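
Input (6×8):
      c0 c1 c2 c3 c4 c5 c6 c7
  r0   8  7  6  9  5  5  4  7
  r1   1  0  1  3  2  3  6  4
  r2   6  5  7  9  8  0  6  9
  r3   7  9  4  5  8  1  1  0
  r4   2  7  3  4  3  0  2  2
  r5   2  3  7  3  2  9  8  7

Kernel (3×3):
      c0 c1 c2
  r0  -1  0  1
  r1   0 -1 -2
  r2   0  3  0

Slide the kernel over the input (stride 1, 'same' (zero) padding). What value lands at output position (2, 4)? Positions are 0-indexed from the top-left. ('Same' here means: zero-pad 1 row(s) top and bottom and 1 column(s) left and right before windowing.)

16

The receptive field on the zero-padded input at this output position is [3 2 3 / 9 8 0 / 5 8 1]. Elementwise product with the kernel and sum: 3·-1 + 3·1 + 8·-1 + 0·-2 + 8·3.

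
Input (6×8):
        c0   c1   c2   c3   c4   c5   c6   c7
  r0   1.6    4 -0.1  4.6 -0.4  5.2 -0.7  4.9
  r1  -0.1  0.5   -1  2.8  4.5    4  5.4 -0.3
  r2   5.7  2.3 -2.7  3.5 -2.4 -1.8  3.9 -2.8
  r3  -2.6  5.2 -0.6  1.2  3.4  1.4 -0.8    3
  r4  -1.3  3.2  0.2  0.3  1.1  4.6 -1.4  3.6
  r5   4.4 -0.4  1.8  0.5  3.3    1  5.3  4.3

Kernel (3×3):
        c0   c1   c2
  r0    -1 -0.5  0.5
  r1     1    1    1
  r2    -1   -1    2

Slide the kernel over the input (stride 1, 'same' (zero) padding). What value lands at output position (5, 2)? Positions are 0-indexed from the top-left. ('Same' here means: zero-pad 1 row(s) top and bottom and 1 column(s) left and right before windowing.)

-1.25

The receptive field on the zero-padded input at this output position is [3.2 0.2 0.3 / -0.4 1.8 0.5 / 0 0 0]. Elementwise product with the kernel and sum: 3.2·-1 + 0.2·-0.5 + 0.3·0.5 + -0.4·1 + 1.8·1 + 0.5·1 + 0·-1 + 0·-1 + 0·2.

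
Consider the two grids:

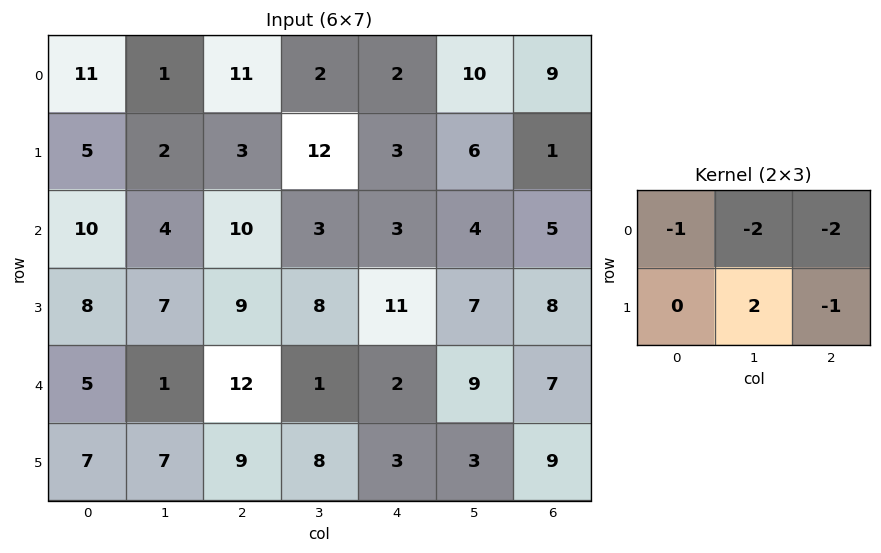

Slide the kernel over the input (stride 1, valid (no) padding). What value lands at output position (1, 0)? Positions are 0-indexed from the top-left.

-17

The receptive field on the input at this output position is [5 2 3 / 10 4 10]. Elementwise product with the kernel and sum: 5·-1 + 2·-2 + 3·-2 + 4·2 + 10·-1.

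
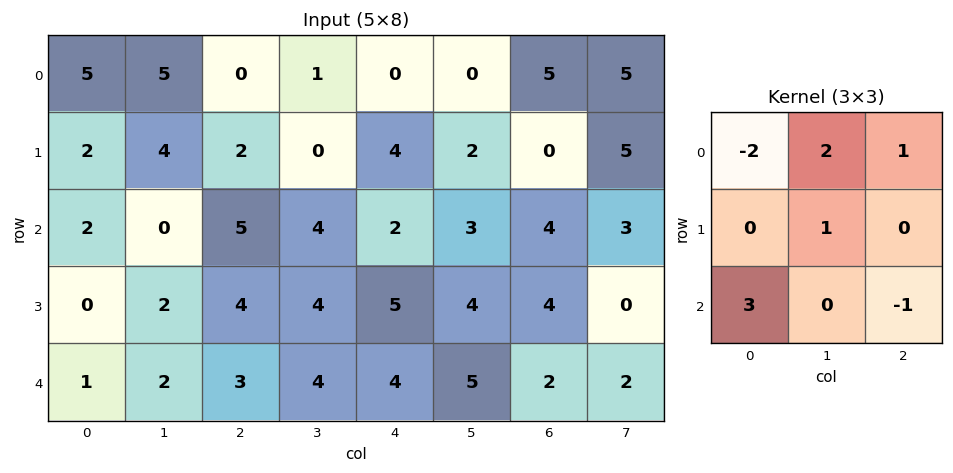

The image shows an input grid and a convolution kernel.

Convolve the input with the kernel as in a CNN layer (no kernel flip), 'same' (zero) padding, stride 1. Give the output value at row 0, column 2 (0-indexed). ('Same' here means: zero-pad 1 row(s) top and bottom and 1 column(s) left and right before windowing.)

The receptive field on the zero-padded input at this output position is [0 0 0 / 5 0 1 / 4 2 0]. Elementwise product with the kernel and sum: 0·-2 + 0·2 + 0·1 + 0·1 + 4·3 + 0·-1.

12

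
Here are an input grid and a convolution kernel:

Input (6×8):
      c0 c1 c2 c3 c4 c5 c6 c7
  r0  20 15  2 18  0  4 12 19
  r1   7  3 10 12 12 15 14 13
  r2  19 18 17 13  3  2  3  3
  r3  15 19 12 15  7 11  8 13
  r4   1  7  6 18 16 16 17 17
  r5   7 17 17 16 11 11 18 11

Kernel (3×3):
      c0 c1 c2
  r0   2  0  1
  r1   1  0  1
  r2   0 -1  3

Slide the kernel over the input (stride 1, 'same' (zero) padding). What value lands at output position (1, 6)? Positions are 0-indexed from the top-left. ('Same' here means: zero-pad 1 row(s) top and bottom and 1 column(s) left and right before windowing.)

The receptive field on the zero-padded input at this output position is [4 12 19 / 15 14 13 / 2 3 3]. Elementwise product with the kernel and sum: 4·2 + 19·1 + 15·1 + 13·1 + 3·-1 + 3·3.

61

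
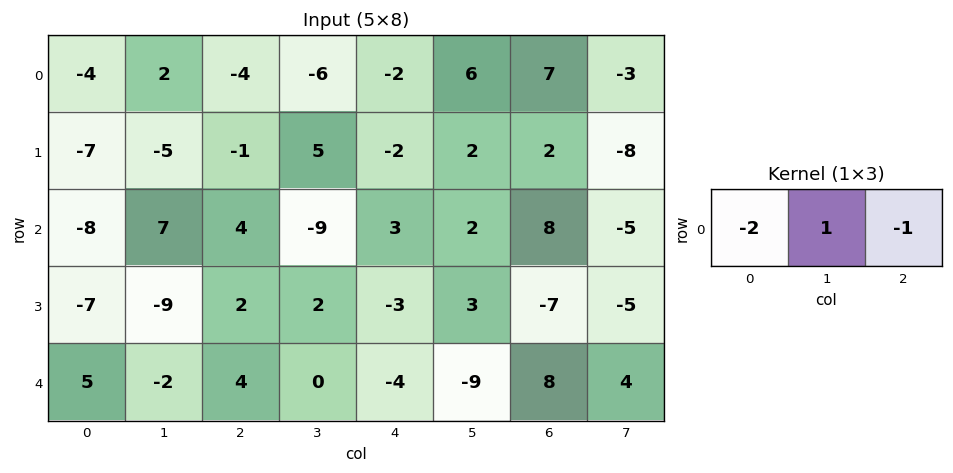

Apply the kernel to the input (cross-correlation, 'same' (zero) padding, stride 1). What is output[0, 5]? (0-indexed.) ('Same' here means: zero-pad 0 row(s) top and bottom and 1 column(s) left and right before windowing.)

The receptive field on the zero-padded input at this output position is [-2 6 7]. Elementwise product with the kernel and sum: -2·-2 + 6·1 + 7·-1.

3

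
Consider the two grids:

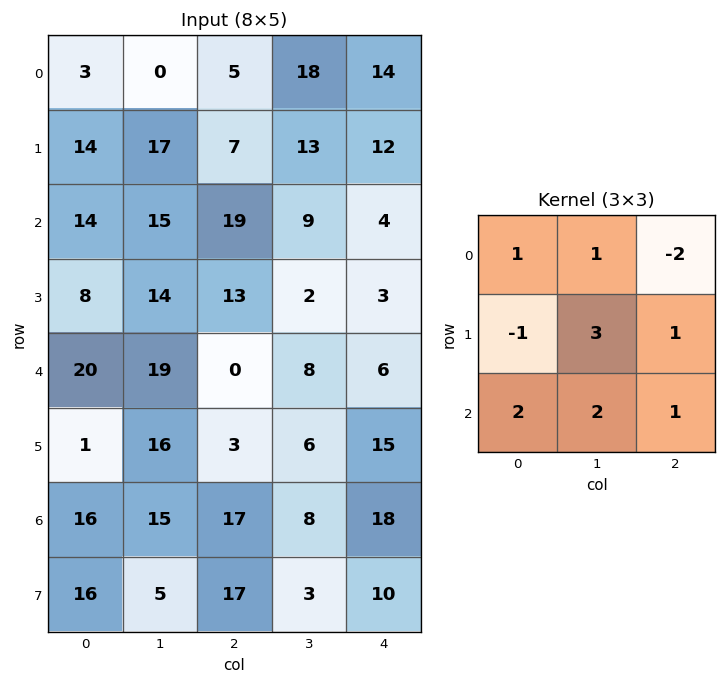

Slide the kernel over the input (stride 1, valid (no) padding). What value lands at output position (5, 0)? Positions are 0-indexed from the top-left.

The receptive field on the input at this output position is [1 16 3 / 16 15 17 / 16 5 17]. Elementwise product with the kernel and sum: 1·1 + 16·1 + 3·-2 + 16·-1 + 15·3 + 17·1 + 16·2 + 5·2 + 17·1.

116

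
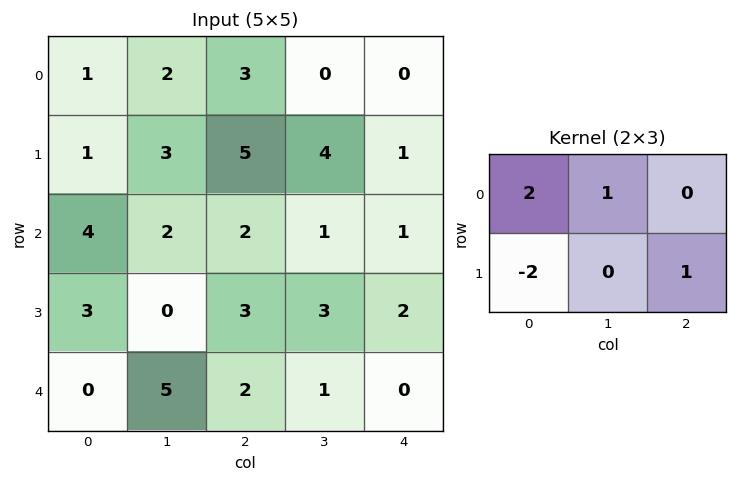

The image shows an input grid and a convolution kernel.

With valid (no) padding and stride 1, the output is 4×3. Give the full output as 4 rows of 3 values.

Output[0,0]: The receptive field on the input at this output position is [1 2 3 / 1 3 5]. Elementwise product with the kernel and sum: 1·2 + 2·1 + 1·-2 + 5·1.
Output[0,1]: The receptive field on the input at this output position is [2 3 0 / 3 5 4]. Elementwise product with the kernel and sum: 2·2 + 3·1 + 3·-2 + 4·1.

7 5 -3
-1 8 11
7 9 1
8 -6 5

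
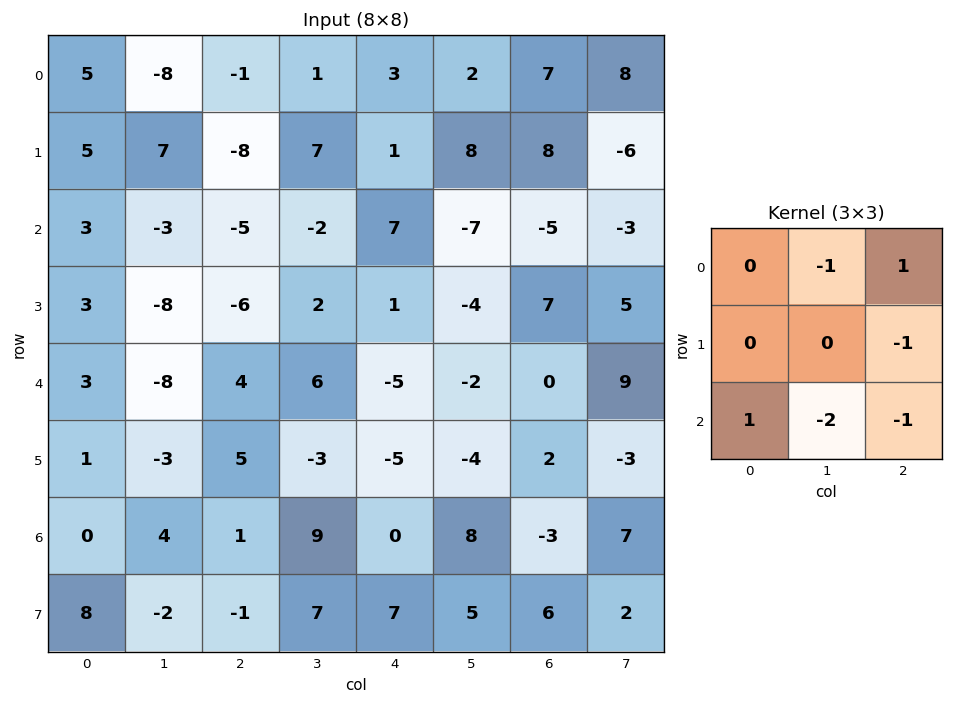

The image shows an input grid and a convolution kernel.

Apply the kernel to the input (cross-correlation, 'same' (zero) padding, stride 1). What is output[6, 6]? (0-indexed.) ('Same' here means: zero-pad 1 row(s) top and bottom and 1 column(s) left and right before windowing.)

-21

The receptive field on the zero-padded input at this output position is [-4 2 -3 / 8 -3 7 / 5 6 2]. Elementwise product with the kernel and sum: 2·-1 + -3·1 + 7·-1 + 5·1 + 6·-2 + 2·-1.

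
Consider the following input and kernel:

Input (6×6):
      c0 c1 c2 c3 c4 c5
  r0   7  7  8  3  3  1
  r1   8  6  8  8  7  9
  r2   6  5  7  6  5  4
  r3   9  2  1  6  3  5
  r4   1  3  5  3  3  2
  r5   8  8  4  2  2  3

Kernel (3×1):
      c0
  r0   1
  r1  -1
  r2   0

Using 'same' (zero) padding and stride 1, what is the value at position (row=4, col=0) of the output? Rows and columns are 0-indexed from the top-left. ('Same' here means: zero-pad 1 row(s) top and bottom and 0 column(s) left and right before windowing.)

The receptive field on the zero-padded input at this output position is [9 / 1 / 8]. Elementwise product with the kernel and sum: 9·1 + 1·-1.

8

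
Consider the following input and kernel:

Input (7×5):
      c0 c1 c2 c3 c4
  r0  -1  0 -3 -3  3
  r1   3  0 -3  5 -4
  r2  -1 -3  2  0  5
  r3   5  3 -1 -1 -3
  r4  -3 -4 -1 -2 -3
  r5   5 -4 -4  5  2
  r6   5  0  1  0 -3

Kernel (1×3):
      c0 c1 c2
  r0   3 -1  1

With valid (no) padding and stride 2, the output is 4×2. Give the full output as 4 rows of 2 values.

Output[0,0]: The receptive field on the input at this output position is [-1 0 -3]. Elementwise product with the kernel and sum: -1·3 + 0·-1 + -3·1.

-6 -3
2 11
-6 -4
16 0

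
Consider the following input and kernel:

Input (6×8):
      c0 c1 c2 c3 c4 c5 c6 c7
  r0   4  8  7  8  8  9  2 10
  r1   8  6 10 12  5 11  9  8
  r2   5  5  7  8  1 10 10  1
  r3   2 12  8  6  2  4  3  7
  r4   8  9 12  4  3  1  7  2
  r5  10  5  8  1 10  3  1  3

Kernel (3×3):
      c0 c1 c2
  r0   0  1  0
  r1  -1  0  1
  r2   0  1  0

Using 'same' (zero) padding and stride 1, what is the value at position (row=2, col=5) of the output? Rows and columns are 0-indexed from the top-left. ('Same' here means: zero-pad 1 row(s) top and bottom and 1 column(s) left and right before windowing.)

24

The receptive field on the zero-padded input at this output position is [5 11 9 / 1 10 10 / 2 4 3]. Elementwise product with the kernel and sum: 11·1 + 1·-1 + 10·1 + 4·1.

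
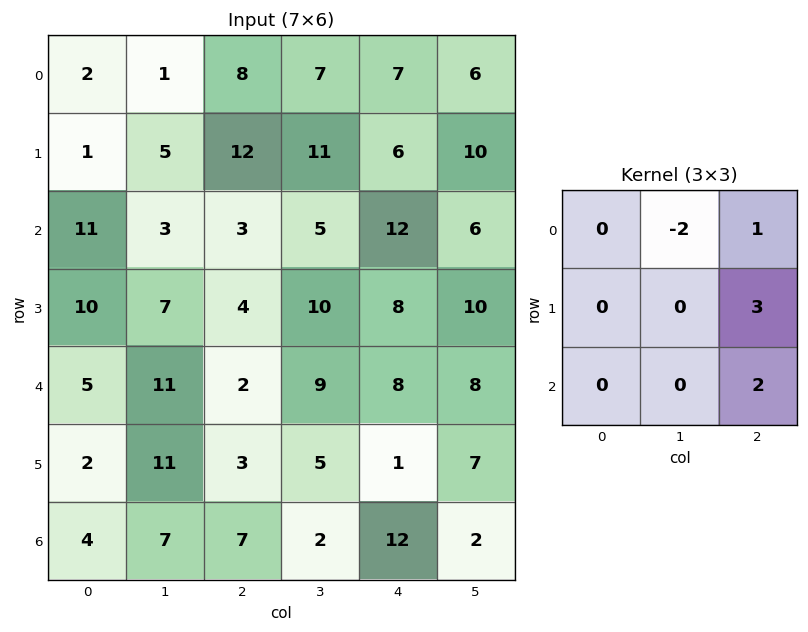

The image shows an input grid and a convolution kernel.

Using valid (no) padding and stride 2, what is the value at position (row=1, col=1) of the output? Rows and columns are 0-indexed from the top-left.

The receptive field on the input at this output position is [3 5 12 / 4 10 8 / 2 9 8]. Elementwise product with the kernel and sum: 5·-2 + 12·1 + 8·3 + 8·2.

42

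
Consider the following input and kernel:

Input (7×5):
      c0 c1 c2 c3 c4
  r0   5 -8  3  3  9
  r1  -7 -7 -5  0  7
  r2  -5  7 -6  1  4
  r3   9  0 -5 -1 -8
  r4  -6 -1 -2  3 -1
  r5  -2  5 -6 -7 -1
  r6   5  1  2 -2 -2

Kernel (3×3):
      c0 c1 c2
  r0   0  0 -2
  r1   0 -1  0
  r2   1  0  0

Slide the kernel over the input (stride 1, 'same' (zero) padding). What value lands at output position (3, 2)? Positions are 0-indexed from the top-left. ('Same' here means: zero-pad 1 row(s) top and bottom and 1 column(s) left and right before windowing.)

2

The receptive field on the zero-padded input at this output position is [7 -6 1 / 0 -5 -1 / -1 -2 3]. Elementwise product with the kernel and sum: 1·-2 + -5·-1 + -1·1.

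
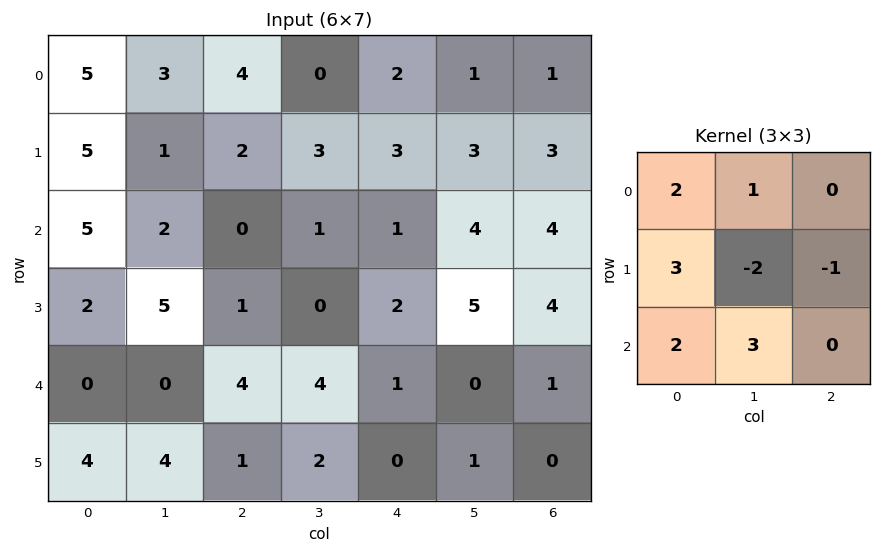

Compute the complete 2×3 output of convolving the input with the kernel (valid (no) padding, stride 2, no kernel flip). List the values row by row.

Output[0,0]: The receptive field on the input at this output position is [5 3 4 / 5 1 2 / 5 2 0]. Elementwise product with the kernel and sum: 5·2 + 3·1 + 5·3 + 1·-2 + 2·-1 + 5·2 + 2·3.

40 8 19
7 22 0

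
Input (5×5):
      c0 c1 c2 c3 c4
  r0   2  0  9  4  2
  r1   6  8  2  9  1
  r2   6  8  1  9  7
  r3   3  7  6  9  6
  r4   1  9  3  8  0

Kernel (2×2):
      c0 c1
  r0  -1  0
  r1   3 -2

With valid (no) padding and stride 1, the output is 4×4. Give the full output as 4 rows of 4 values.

Output[0,0]: The receptive field on the input at this output position is [2 0 / 6 8]. Elementwise product with the kernel and sum: 2·-1 + 6·3 + 8·-2.

0 20 -21 21
-4 14 -17 4
-11 1 -1 6
-18 14 -13 15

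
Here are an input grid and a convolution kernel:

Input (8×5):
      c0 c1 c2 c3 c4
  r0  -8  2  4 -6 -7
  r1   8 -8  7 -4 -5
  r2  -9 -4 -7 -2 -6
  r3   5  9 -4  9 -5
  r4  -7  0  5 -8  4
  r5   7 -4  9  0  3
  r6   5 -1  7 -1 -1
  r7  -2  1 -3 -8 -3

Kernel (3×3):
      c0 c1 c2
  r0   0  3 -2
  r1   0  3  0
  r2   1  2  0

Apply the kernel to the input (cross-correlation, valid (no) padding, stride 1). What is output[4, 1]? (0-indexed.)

71

The receptive field on the input at this output position is [0 5 -8 / -4 9 0 / -1 7 -1]. Elementwise product with the kernel and sum: 5·3 + -8·-2 + 9·3 + -1·1 + 7·2.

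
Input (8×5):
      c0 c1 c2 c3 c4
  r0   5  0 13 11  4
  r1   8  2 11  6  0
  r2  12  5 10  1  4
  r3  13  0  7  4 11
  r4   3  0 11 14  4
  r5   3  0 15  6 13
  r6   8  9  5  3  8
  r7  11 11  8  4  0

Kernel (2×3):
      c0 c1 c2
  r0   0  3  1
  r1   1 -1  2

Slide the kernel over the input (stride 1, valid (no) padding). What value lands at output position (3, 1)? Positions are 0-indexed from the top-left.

The receptive field on the input at this output position is [0 7 4 / 0 11 14]. Elementwise product with the kernel and sum: 7·3 + 4·1 + 0·1 + 11·-1 + 14·2.

42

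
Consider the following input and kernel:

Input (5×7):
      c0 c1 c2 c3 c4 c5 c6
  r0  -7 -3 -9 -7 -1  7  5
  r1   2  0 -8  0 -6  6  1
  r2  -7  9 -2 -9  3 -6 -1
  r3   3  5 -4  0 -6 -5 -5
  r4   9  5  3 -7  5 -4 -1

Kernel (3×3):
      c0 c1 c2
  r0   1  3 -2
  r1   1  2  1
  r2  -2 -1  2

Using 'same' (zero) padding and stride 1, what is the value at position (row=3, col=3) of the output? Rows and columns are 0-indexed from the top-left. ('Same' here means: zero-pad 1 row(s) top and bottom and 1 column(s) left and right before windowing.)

-34

The receptive field on the zero-padded input at this output position is [-2 -9 3 / -4 0 -6 / 3 -7 5]. Elementwise product with the kernel and sum: -2·1 + -9·3 + 3·-2 + -4·1 + 0·2 + -6·1 + 3·-2 + -7·-1 + 5·2.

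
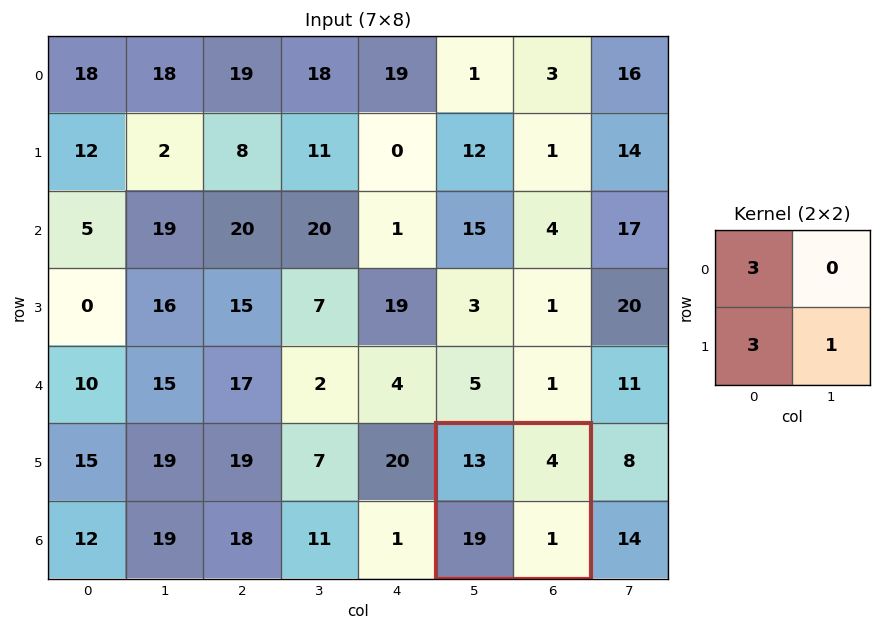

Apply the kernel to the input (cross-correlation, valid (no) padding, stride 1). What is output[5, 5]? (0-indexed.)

97

The receptive field on the input at this output position is [13 4 / 19 1]. Elementwise product with the kernel and sum: 13·3 + 19·3 + 1·1.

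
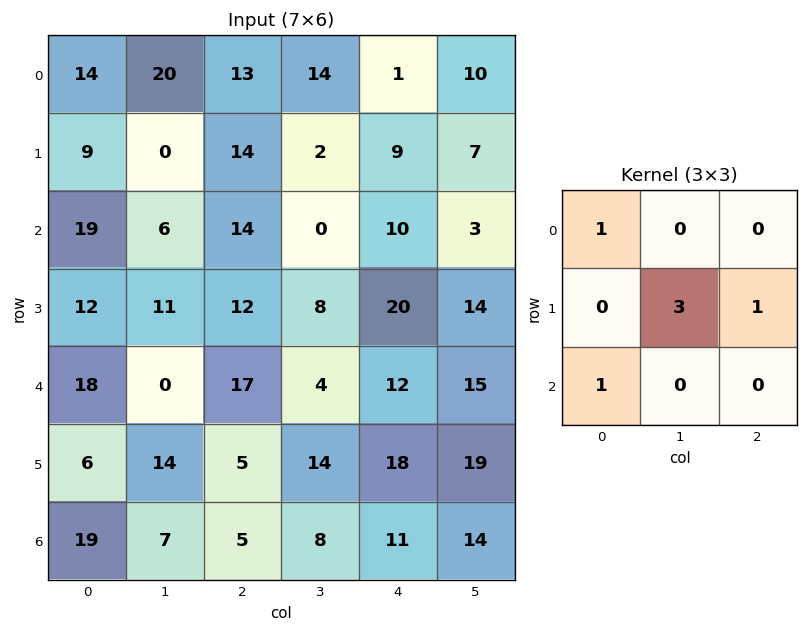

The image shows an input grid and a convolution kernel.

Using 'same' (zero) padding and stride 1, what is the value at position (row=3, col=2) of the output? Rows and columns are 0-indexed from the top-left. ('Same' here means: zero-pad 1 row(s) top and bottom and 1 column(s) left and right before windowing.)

The receptive field on the zero-padded input at this output position is [6 14 0 / 11 12 8 / 0 17 4]. Elementwise product with the kernel and sum: 6·1 + 12·3 + 8·1 + 0·1.

50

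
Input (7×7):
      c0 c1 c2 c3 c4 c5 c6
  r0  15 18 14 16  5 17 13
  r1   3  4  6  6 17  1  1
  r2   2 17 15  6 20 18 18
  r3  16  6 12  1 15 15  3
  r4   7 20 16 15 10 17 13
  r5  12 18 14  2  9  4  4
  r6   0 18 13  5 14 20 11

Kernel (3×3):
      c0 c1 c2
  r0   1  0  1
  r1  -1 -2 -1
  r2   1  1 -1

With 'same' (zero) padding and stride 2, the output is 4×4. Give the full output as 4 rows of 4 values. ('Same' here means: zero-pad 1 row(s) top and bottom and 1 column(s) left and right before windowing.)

Output[0,0]: The receptive field on the zero-padded input at this output position is [0 0 0 / 0 15 18 / 0 3 4]. Elementwise product with the kernel and sum: 0·1 + 0·1 + 0·-1 + 15·-2 + 18·-1 + 0·1 + 3·1 + 4·-1.
Output[0,1]: The receptive field on the zero-padded input at this output position is [0 0 0 / 18 14 16 / 4 6 6]. Elementwise product with the kernel and sum: 0·1 + 0·1 + 18·-1 + 14·-2 + 16·-1 + 4·1 + 6·1 + 6·-1.

-49 -58 -21 -41
-7 -26 -56 -35
-34 -30 -29 -20
0 -29 -47 -38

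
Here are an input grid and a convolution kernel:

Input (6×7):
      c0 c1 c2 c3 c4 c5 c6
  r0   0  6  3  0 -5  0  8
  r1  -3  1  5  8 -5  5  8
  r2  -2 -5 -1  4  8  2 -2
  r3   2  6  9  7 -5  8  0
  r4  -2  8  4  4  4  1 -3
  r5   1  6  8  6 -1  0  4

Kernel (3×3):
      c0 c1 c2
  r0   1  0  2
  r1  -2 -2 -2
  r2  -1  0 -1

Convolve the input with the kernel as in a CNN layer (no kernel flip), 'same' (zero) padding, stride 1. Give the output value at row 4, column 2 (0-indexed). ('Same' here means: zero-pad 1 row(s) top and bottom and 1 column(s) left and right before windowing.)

-24

The receptive field on the zero-padded input at this output position is [6 9 7 / 8 4 4 / 6 8 6]. Elementwise product with the kernel and sum: 6·1 + 7·2 + 8·-2 + 4·-2 + 4·-2 + 6·-1 + 6·-1.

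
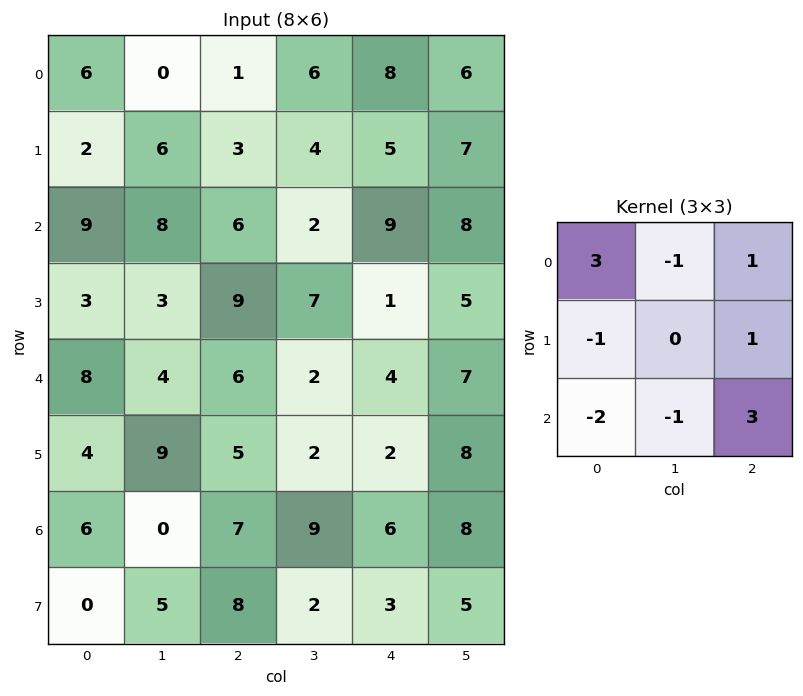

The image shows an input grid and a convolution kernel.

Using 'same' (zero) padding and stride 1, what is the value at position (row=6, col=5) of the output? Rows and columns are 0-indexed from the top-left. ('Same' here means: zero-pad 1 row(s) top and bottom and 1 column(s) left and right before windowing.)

The receptive field on the zero-padded input at this output position is [2 8 0 / 6 8 0 / 3 5 0]. Elementwise product with the kernel and sum: 2·3 + 8·-1 + 0·1 + 6·-1 + 0·1 + 3·-2 + 5·-1 + 0·3.

-19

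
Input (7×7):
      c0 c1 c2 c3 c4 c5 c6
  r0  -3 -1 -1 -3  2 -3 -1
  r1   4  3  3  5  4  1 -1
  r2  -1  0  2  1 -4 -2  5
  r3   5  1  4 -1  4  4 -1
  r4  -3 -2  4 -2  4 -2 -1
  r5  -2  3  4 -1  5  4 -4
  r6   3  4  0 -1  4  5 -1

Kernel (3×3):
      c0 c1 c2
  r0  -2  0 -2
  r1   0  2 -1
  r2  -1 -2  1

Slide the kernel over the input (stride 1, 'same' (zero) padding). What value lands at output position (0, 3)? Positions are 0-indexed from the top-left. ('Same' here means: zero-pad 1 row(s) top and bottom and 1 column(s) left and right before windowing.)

The receptive field on the zero-padded input at this output position is [0 0 0 / -1 -3 2 / 3 5 4]. Elementwise product with the kernel and sum: 0·-2 + 0·-2 + -3·2 + 2·-1 + 3·-1 + 5·-2 + 4·1.

-17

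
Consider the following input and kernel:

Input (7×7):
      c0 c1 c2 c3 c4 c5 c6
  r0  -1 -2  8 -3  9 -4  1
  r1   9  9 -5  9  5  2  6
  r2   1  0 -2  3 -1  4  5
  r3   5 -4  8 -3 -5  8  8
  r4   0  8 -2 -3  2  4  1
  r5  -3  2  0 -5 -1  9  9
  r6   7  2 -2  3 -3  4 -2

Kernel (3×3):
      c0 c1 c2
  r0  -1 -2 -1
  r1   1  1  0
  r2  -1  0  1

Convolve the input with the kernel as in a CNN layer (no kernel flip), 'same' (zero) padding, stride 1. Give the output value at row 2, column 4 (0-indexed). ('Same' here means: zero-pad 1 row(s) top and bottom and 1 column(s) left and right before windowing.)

The receptive field on the zero-padded input at this output position is [9 5 2 / 3 -1 4 / -3 -5 8]. Elementwise product with the kernel and sum: 9·-1 + 5·-2 + 2·-1 + 3·1 + -1·1 + -3·-1 + 8·1.

-8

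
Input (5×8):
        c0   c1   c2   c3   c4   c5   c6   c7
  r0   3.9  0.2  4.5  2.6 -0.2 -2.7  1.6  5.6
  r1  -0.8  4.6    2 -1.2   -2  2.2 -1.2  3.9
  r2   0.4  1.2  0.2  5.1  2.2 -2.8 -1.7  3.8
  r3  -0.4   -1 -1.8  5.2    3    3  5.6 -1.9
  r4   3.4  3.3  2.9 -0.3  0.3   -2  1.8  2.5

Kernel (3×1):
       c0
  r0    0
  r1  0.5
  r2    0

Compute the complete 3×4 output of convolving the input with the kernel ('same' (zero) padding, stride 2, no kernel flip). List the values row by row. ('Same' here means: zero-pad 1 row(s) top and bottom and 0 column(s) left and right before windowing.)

Output[0,0]: The receptive field on the zero-padded input at this output position is [0 / 3.9 / -0.8]. Elementwise product with the kernel and sum: 3.9·0.5.
Output[0,1]: The receptive field on the zero-padded input at this output position is [0 / 4.5 / 2]. Elementwise product with the kernel and sum: 4.5·0.5.

1.95 2.25 -0.1 0.8
0.2 0.1 1.1 -0.85
1.7 1.45 0.15 0.9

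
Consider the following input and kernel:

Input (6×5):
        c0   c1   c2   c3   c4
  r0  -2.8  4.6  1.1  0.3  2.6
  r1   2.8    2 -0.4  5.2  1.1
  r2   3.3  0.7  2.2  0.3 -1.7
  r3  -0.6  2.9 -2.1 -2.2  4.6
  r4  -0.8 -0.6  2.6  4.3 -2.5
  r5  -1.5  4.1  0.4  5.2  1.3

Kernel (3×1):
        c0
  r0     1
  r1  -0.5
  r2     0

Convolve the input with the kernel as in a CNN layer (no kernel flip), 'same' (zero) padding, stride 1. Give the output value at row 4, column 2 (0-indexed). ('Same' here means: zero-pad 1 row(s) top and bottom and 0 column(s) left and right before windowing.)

The receptive field on the zero-padded input at this output position is [-2.1 / 2.6 / 0.4]. Elementwise product with the kernel and sum: -2.1·1 + 2.6·-0.5.

-3.4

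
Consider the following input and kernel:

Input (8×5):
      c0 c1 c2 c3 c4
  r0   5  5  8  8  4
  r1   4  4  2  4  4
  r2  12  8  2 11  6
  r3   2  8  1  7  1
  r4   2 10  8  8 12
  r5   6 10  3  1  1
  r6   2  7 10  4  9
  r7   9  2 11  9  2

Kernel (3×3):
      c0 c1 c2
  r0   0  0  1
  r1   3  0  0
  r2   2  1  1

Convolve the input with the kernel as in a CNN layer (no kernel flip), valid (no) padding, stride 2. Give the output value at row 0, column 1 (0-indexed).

31

The receptive field on the input at this output position is [8 8 4 / 2 4 4 / 2 11 6]. Elementwise product with the kernel and sum: 4·1 + 2·3 + 2·2 + 11·1 + 6·1.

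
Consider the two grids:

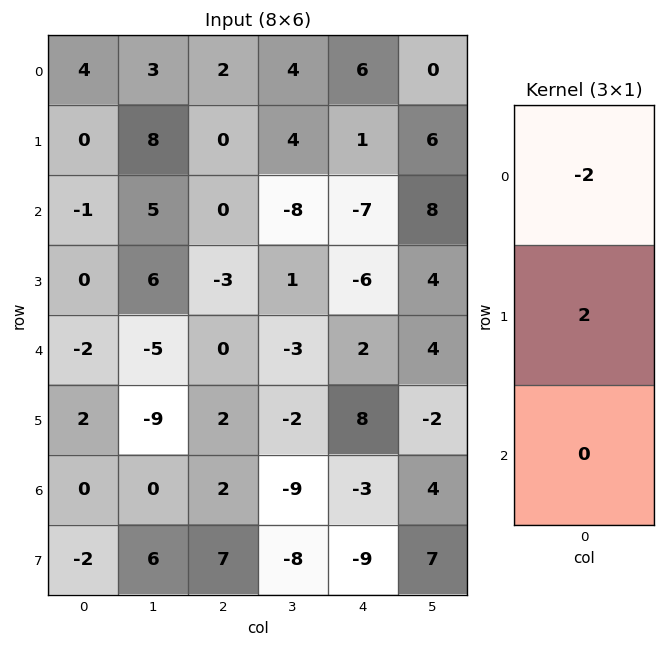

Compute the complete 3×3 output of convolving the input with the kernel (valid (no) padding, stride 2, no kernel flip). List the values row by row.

-8 -4 -10
2 -6 2
8 4 12

Output[0,0]: The receptive field on the input at this output position is [4 / 0 / -1]. Elementwise product with the kernel and sum: 4·-2 + 0·2.
Output[0,1]: The receptive field on the input at this output position is [2 / 0 / 0]. Elementwise product with the kernel and sum: 2·-2 + 0·2.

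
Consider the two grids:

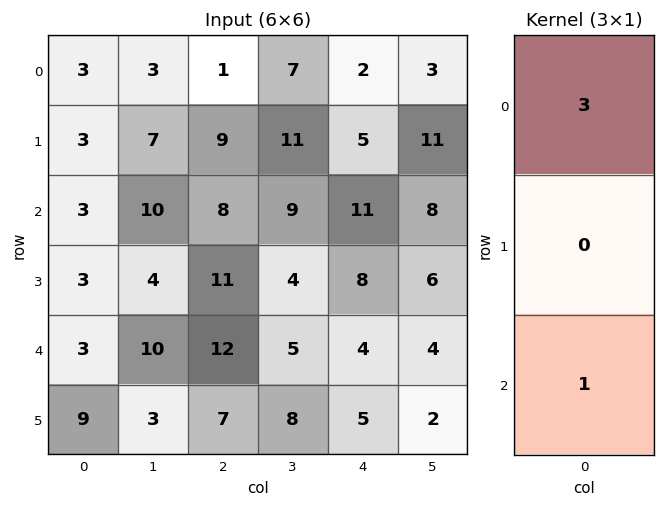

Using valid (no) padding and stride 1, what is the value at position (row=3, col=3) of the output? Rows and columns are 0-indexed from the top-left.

The receptive field on the input at this output position is [4 / 5 / 8]. Elementwise product with the kernel and sum: 4·3 + 8·1.

20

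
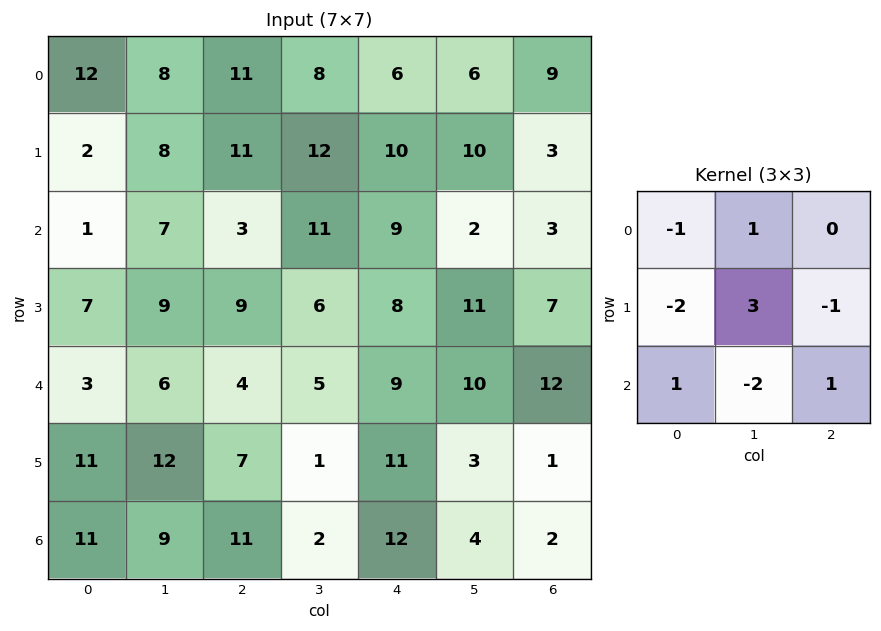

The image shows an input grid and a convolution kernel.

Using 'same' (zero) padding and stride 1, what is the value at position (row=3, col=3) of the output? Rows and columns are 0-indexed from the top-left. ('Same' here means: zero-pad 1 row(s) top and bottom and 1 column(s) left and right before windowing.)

3

The receptive field on the zero-padded input at this output position is [3 11 9 / 9 6 8 / 4 5 9]. Elementwise product with the kernel and sum: 3·-1 + 11·1 + 9·-2 + 6·3 + 8·-1 + 4·1 + 5·-2 + 9·1.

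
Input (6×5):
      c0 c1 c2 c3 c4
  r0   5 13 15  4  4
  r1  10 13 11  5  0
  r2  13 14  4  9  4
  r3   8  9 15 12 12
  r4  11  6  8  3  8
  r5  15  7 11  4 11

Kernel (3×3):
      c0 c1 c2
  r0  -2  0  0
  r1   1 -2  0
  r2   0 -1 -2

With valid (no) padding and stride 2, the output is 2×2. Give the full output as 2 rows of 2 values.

-48 -46
-58 -36

Output[0,0]: The receptive field on the input at this output position is [5 13 15 / 10 13 11 / 13 14 4]. Elementwise product with the kernel and sum: 5·-2 + 10·1 + 13·-2 + 14·-1 + 4·-2.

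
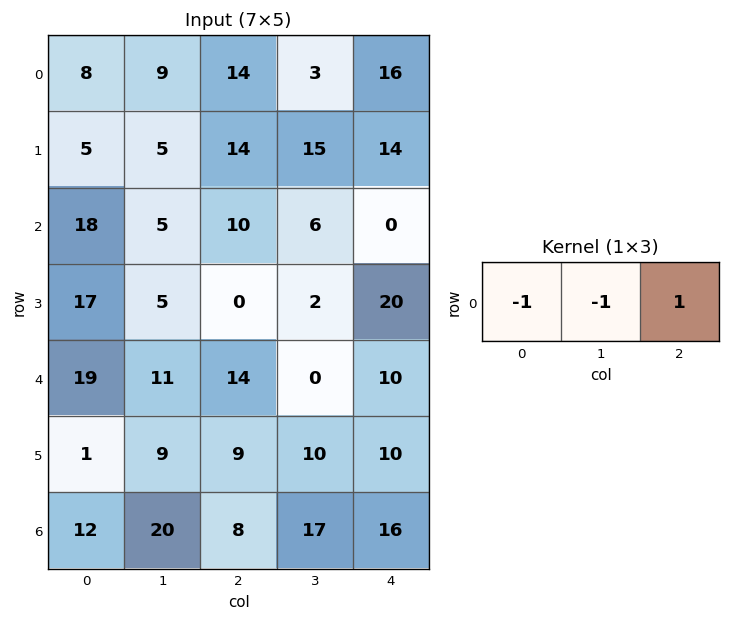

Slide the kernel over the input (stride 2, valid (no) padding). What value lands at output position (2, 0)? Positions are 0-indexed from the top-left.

The receptive field on the input at this output position is [19 11 14]. Elementwise product with the kernel and sum: 19·-1 + 11·-1 + 14·1.

-16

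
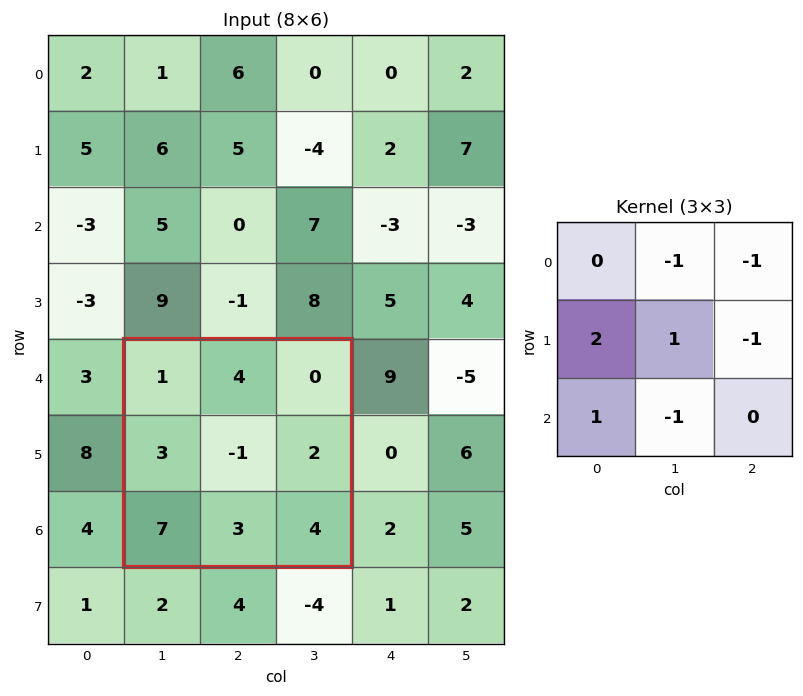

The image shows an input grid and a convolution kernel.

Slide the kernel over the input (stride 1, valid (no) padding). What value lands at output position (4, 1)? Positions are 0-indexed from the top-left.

The receptive field on the input at this output position is [1 4 0 / 3 -1 2 / 7 3 4]. Elementwise product with the kernel and sum: 4·-1 + 0·-1 + 3·2 + -1·1 + 2·-1 + 7·1 + 3·-1.

3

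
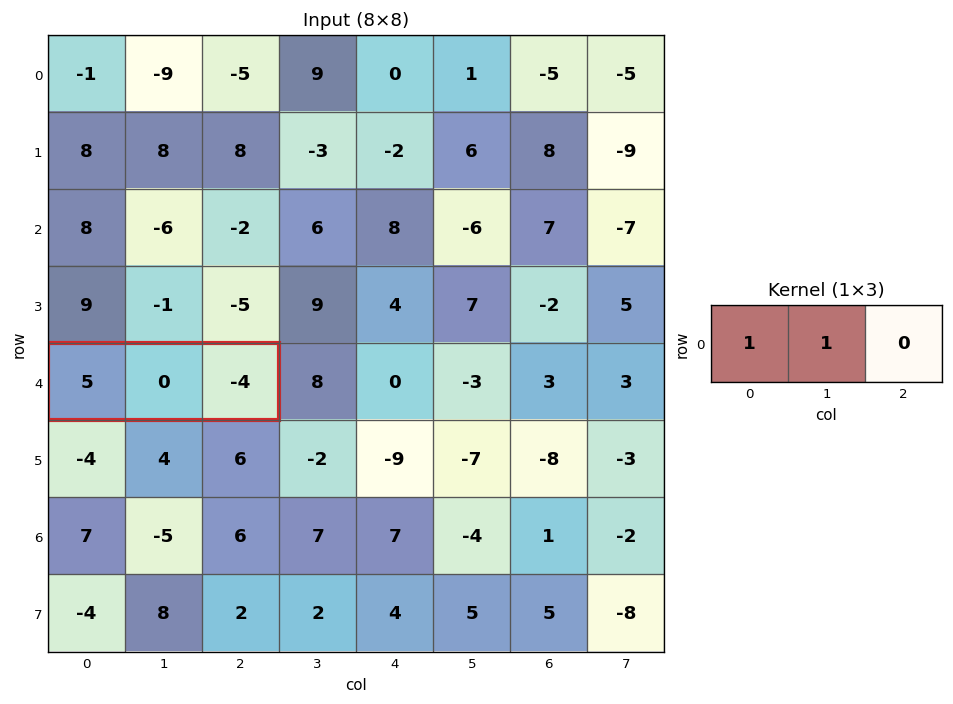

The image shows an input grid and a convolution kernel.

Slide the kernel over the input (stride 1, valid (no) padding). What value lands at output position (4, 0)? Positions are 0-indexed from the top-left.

The receptive field on the input at this output position is [5 0 -4]. Elementwise product with the kernel and sum: 5·1 + 0·1.

5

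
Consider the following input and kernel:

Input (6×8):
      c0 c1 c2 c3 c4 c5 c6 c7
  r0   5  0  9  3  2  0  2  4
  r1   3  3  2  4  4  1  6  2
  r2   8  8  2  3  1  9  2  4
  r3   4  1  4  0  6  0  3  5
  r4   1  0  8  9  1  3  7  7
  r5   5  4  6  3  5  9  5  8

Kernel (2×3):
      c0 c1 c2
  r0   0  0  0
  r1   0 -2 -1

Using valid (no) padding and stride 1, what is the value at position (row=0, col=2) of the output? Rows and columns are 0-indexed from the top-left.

-12

The receptive field on the input at this output position is [9 3 2 / 2 4 4]. Elementwise product with the kernel and sum: 4·-2 + 4·-1.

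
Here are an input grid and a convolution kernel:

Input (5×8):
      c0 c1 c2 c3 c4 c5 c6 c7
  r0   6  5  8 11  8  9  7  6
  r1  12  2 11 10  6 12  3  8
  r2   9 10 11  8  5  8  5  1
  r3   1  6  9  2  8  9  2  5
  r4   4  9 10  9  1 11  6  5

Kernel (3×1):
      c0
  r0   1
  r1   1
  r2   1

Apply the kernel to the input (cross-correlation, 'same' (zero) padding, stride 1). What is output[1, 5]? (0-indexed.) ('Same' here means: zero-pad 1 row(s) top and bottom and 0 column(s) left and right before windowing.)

The receptive field on the zero-padded input at this output position is [9 / 12 / 8]. Elementwise product with the kernel and sum: 9·1 + 12·1 + 8·1.

29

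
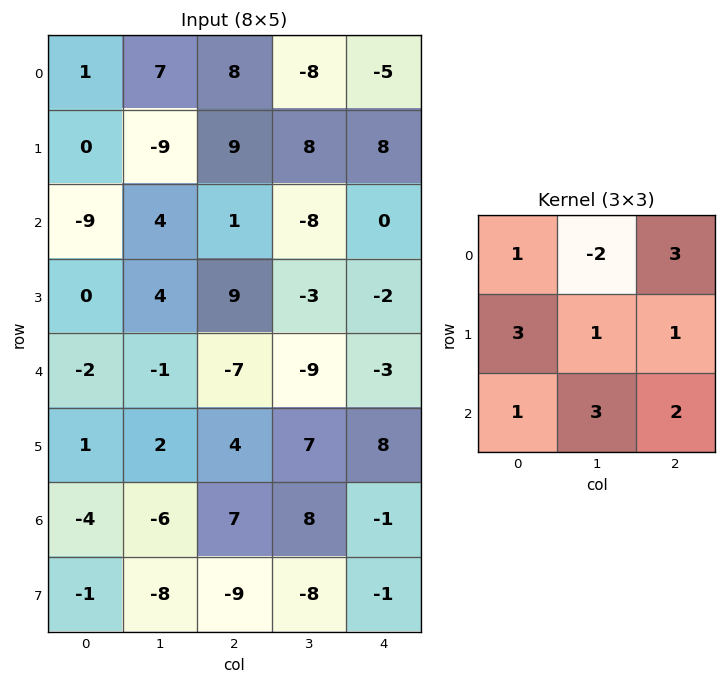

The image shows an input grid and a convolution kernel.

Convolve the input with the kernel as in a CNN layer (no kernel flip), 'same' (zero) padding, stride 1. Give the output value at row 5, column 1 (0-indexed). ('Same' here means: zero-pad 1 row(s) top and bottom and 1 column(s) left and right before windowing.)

The receptive field on the zero-padded input at this output position is [-2 -1 -7 / 1 2 4 / -4 -6 7]. Elementwise product with the kernel and sum: -2·1 + -1·-2 + -7·3 + 1·3 + 2·1 + 4·1 + -4·1 + -6·3 + 7·2.

-20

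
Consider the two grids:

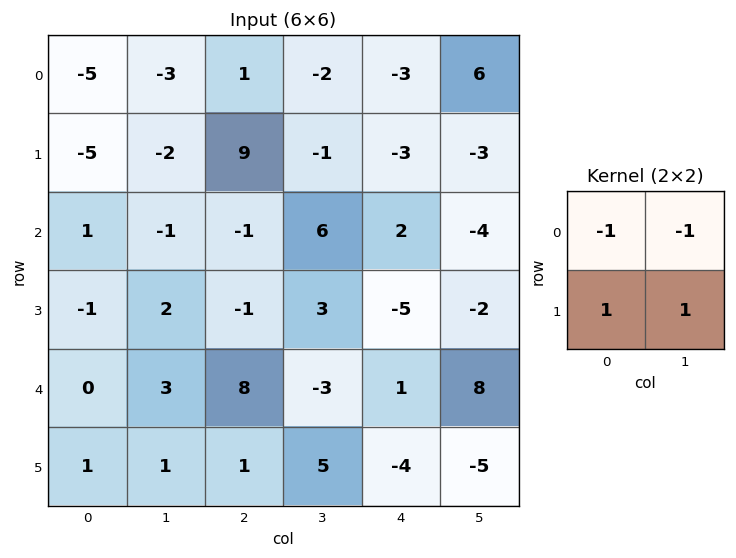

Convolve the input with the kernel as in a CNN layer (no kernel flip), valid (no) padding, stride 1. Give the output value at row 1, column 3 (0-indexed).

The receptive field on the input at this output position is [-1 -3 / 6 2]. Elementwise product with the kernel and sum: -1·-1 + -3·-1 + 6·1 + 2·1.

12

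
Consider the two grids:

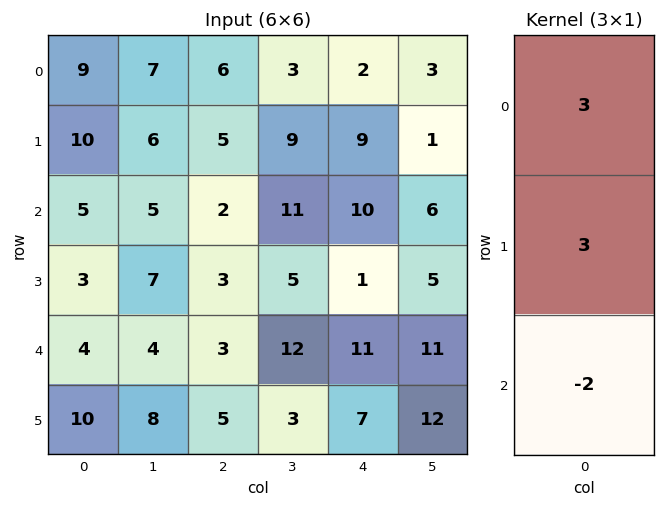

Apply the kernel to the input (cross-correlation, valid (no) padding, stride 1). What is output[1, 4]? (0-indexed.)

55

The receptive field on the input at this output position is [9 / 10 / 1]. Elementwise product with the kernel and sum: 9·3 + 10·3 + 1·-2.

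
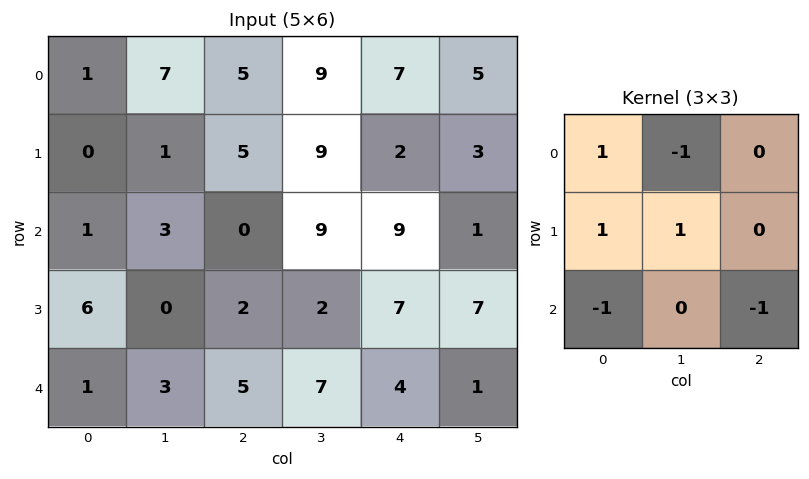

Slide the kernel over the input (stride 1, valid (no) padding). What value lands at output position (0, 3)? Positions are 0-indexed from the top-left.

The receptive field on the input at this output position is [9 7 5 / 9 2 3 / 9 9 1]. Elementwise product with the kernel and sum: 9·1 + 7·-1 + 9·1 + 2·1 + 9·-1 + 1·-1.

3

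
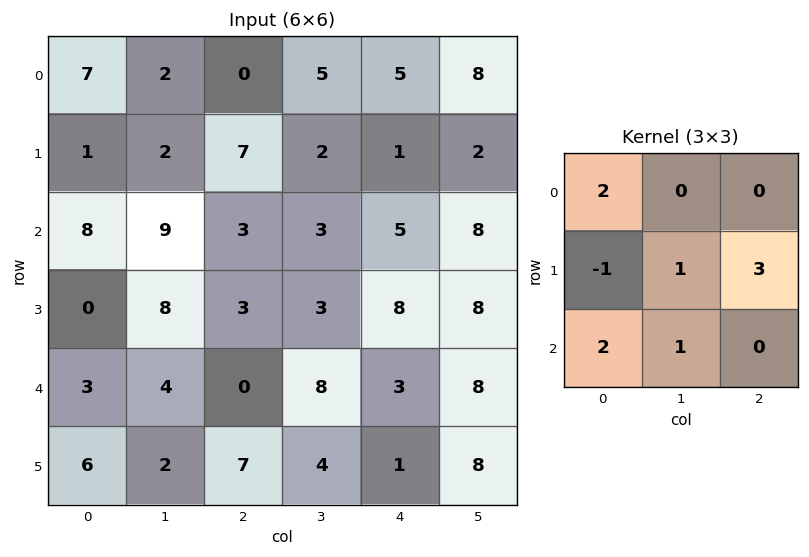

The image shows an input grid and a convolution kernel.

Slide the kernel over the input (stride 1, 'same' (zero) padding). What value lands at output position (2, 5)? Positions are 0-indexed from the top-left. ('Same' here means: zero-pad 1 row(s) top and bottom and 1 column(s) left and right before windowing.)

The receptive field on the zero-padded input at this output position is [1 2 0 / 5 8 0 / 8 8 0]. Elementwise product with the kernel and sum: 1·2 + 5·-1 + 8·1 + 0·3 + 8·2 + 8·1.

29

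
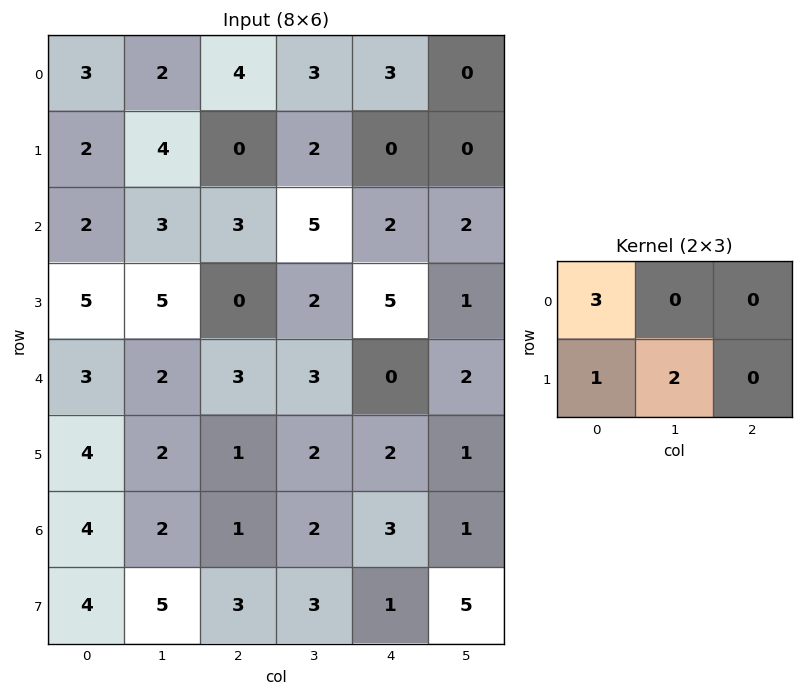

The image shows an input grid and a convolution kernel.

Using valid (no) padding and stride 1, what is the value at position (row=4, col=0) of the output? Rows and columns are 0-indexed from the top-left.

The receptive field on the input at this output position is [3 2 3 / 4 2 1]. Elementwise product with the kernel and sum: 3·3 + 4·1 + 2·2.

17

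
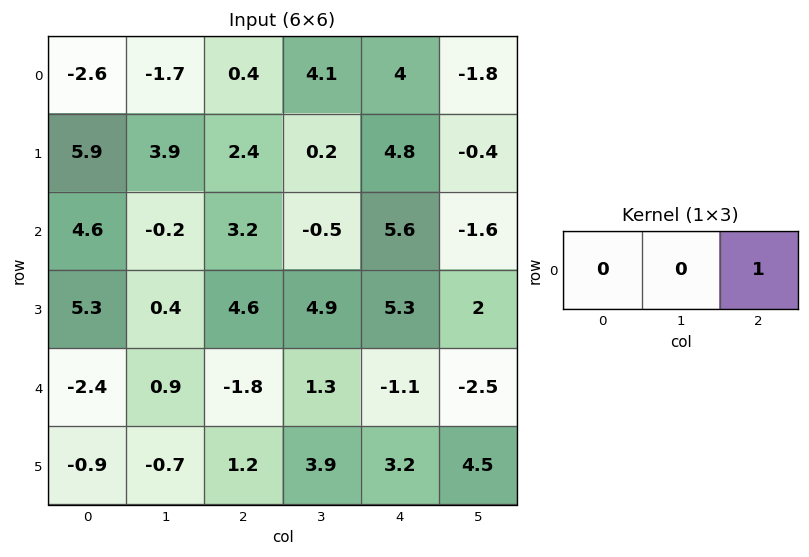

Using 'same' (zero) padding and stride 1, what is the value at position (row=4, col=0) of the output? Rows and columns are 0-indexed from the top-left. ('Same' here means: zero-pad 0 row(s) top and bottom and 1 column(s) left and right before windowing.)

The receptive field on the zero-padded input at this output position is [0 -2.4 0.9]. Elementwise product with the kernel and sum: 0.9·1.

0.9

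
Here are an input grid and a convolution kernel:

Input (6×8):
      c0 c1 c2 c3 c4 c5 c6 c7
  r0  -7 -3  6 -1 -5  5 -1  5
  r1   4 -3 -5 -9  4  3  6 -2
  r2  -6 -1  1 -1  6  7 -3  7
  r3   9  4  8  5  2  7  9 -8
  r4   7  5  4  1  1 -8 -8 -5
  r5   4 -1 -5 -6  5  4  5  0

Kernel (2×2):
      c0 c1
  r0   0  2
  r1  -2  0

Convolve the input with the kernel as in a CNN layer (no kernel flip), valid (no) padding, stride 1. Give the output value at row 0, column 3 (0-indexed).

8

The receptive field on the input at this output position is [-1 -5 / -9 4]. Elementwise product with the kernel and sum: -5·2 + -9·-2.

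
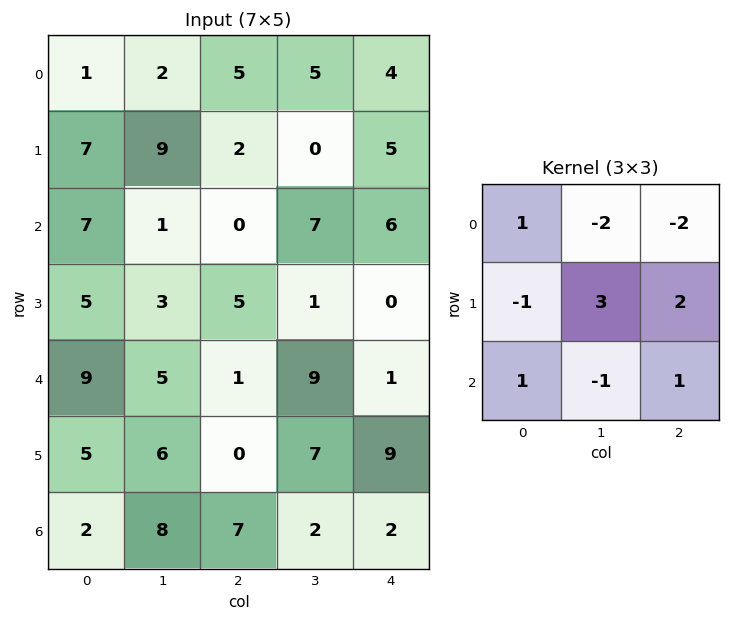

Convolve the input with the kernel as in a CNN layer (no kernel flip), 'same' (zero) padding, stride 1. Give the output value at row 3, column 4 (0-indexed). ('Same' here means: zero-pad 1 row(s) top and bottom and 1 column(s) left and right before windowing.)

2

The receptive field on the zero-padded input at this output position is [7 6 0 / 1 0 0 / 9 1 0]. Elementwise product with the kernel and sum: 7·1 + 6·-2 + 0·-2 + 1·-1 + 0·3 + 0·2 + 9·1 + 1·-1 + 0·1.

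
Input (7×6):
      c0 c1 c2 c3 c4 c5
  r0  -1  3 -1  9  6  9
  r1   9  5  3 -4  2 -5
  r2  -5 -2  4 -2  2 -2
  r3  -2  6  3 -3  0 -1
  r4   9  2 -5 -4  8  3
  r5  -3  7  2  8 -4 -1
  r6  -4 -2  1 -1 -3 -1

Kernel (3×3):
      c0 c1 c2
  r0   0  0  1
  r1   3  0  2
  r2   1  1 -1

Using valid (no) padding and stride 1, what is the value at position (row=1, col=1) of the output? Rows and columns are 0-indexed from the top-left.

-2

The receptive field on the input at this output position is [5 3 -4 / -2 4 -2 / 6 3 -3]. Elementwise product with the kernel and sum: -4·1 + -2·3 + -2·2 + 6·1 + 3·1 + -3·-1.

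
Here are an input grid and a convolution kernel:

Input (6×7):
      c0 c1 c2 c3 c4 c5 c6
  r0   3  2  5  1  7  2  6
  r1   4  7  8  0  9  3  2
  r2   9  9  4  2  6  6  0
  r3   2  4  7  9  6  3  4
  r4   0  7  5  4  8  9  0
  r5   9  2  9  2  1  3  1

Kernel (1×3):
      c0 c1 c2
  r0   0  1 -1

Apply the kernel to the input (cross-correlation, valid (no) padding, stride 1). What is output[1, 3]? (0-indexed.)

6

The receptive field on the input at this output position is [0 9 3]. Elementwise product with the kernel and sum: 9·1 + 3·-1.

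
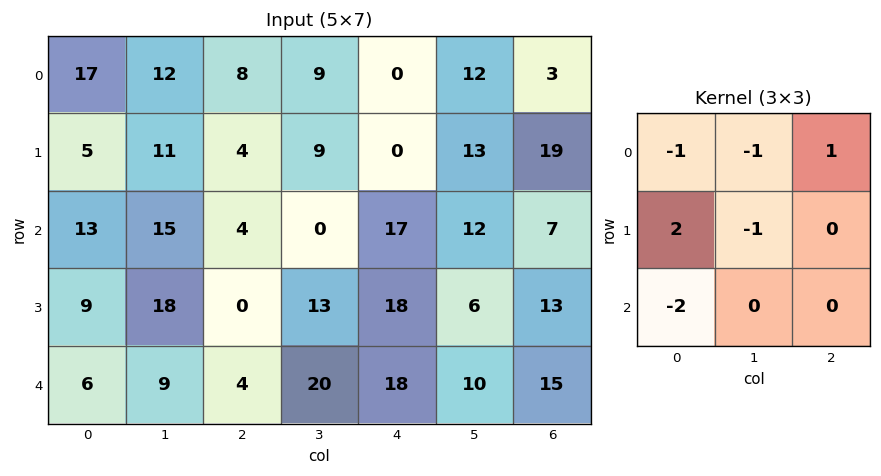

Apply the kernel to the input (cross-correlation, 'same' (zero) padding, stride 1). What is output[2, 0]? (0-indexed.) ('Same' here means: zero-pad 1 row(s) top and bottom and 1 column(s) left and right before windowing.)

The receptive field on the zero-padded input at this output position is [0 5 11 / 0 13 15 / 0 9 18]. Elementwise product with the kernel and sum: 0·-1 + 5·-1 + 11·1 + 0·2 + 13·-1 + 0·-2.

-7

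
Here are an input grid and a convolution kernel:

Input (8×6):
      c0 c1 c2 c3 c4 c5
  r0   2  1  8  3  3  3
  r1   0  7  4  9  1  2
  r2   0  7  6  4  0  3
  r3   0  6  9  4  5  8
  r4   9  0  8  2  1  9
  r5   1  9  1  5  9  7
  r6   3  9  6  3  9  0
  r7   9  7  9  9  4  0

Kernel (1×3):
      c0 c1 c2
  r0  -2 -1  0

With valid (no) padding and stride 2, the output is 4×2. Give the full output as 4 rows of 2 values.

-5 -19
-7 -16
-18 -18
-15 -15

Output[0,0]: The receptive field on the input at this output position is [2 1 8]. Elementwise product with the kernel and sum: 2·-2 + 1·-1.
Output[0,1]: The receptive field on the input at this output position is [8 3 3]. Elementwise product with the kernel and sum: 8·-2 + 3·-1.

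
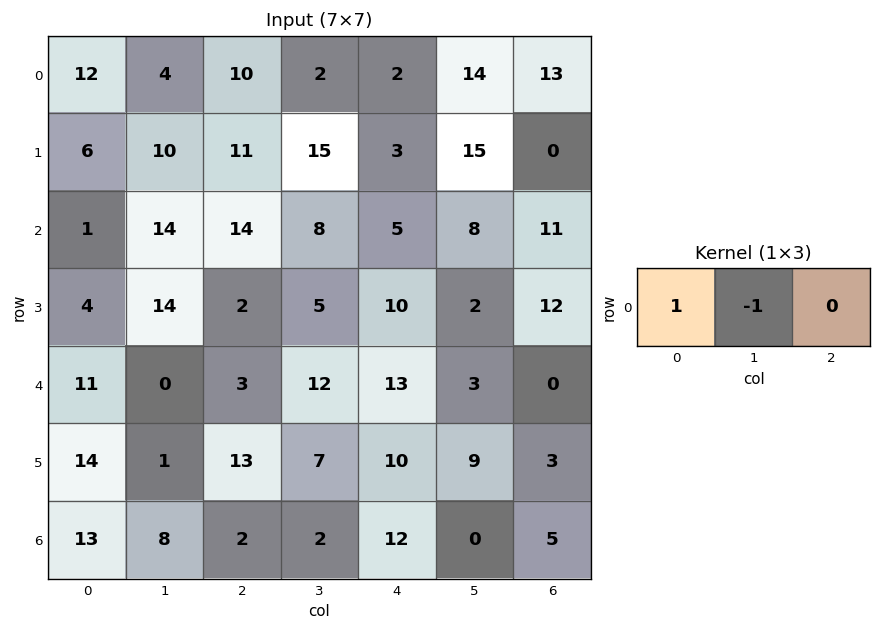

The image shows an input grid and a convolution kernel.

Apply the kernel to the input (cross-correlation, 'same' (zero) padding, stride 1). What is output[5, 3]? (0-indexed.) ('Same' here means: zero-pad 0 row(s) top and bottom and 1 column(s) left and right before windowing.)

The receptive field on the zero-padded input at this output position is [13 7 10]. Elementwise product with the kernel and sum: 13·1 + 7·-1.

6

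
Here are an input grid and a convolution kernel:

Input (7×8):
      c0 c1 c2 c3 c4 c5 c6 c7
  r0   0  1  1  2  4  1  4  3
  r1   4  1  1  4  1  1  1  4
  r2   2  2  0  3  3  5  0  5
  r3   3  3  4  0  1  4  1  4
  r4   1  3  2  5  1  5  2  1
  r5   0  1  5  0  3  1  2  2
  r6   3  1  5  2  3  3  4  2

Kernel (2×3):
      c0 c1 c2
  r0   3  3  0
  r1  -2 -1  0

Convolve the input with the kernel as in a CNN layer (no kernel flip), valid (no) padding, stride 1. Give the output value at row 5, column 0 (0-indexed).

The receptive field on the input at this output position is [0 1 5 / 3 1 5]. Elementwise product with the kernel and sum: 0·3 + 1·3 + 3·-2 + 1·-1.

-4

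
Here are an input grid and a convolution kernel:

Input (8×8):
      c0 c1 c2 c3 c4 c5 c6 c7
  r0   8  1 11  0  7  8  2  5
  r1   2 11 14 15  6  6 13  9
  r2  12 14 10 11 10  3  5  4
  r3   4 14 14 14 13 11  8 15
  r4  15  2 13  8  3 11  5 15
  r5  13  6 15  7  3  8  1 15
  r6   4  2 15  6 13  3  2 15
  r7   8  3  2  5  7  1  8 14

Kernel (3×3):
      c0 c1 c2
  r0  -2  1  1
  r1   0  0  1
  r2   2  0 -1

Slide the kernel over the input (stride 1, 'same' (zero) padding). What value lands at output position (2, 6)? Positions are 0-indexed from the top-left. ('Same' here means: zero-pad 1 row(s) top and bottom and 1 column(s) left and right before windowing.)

21

The receptive field on the zero-padded input at this output position is [6 13 9 / 3 5 4 / 11 8 15]. Elementwise product with the kernel and sum: 6·-2 + 13·1 + 9·1 + 4·1 + 11·2 + 15·-1.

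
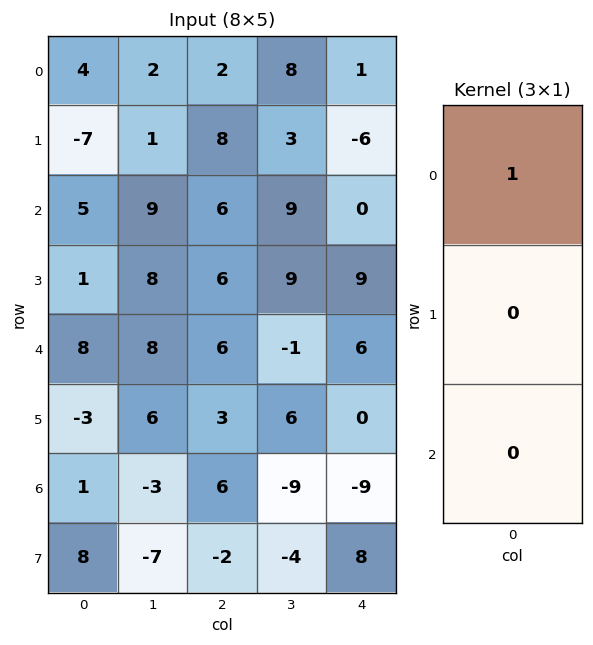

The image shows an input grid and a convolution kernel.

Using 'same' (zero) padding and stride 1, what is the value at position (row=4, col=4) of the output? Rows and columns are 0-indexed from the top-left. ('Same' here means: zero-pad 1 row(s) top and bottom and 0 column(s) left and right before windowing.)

9

The receptive field on the zero-padded input at this output position is [9 / 6 / 0]. Elementwise product with the kernel and sum: 9·1.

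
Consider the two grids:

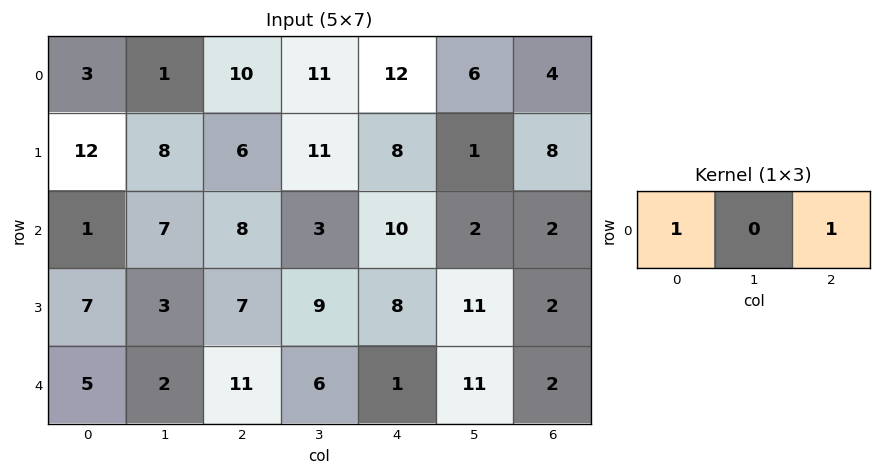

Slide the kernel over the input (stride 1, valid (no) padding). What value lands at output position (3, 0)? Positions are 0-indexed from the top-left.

The receptive field on the input at this output position is [7 3 7]. Elementwise product with the kernel and sum: 7·1 + 7·1.

14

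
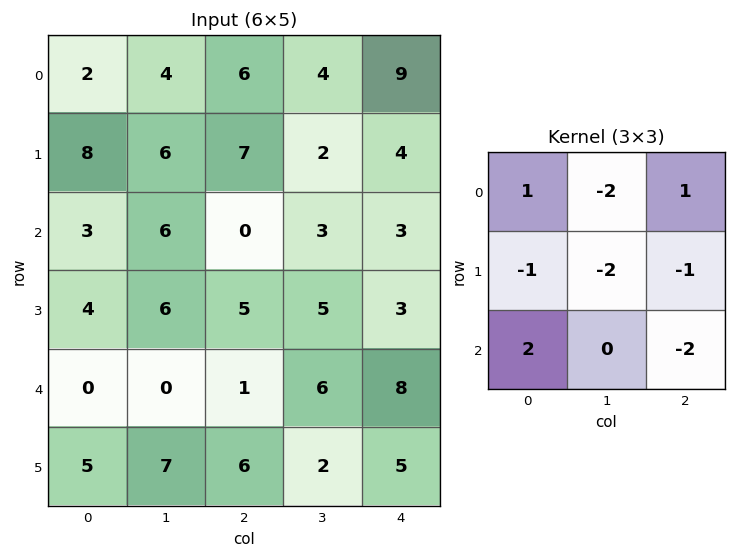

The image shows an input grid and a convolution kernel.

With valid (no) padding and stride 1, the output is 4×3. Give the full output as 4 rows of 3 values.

-21 -20 -14
-14 -13 2
-32 -24 -35
-6 3 -21

Output[0,0]: The receptive field on the input at this output position is [2 4 6 / 8 6 7 / 3 6 0]. Elementwise product with the kernel and sum: 2·1 + 4·-2 + 6·1 + 8·-1 + 6·-2 + 7·-1 + 3·2 + 0·-2.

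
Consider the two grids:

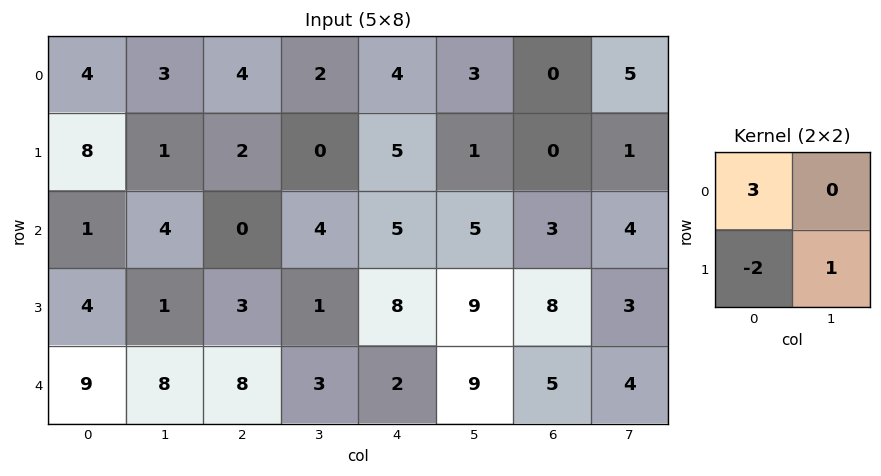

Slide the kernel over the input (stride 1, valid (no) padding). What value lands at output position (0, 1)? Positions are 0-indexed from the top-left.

The receptive field on the input at this output position is [3 4 / 1 2]. Elementwise product with the kernel and sum: 3·3 + 1·-2 + 2·1.

9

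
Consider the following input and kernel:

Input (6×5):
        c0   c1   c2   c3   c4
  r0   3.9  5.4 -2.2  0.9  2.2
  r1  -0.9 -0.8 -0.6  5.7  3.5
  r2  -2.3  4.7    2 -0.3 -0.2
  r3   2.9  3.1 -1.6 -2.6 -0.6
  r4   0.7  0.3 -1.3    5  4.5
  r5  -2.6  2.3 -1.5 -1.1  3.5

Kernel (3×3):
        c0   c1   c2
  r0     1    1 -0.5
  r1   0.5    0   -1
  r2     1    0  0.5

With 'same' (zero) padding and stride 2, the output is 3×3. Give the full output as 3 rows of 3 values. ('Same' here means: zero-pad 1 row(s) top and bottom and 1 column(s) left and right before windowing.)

-5.8 3.85 6.15
-3.65 0.2 6.45
2.2 -0.3 -1.8

Output[0,0]: The receptive field on the zero-padded input at this output position is [0 0 0 / 0 3.9 5.4 / 0 -0.9 -0.8]. Elementwise product with the kernel and sum: 0·1 + 0·1 + 0·-0.5 + 0·0.5 + 5.4·-1 + 0·1 + -0.8·0.5.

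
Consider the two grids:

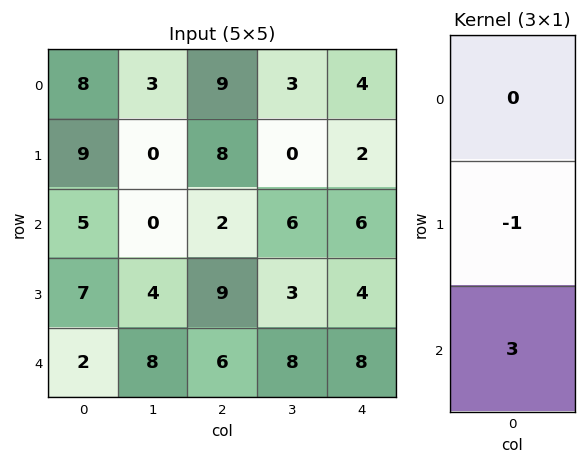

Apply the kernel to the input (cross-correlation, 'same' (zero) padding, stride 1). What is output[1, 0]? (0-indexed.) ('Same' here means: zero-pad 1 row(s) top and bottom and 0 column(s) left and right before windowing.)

6

The receptive field on the zero-padded input at this output position is [8 / 9 / 5]. Elementwise product with the kernel and sum: 9·-1 + 5·3.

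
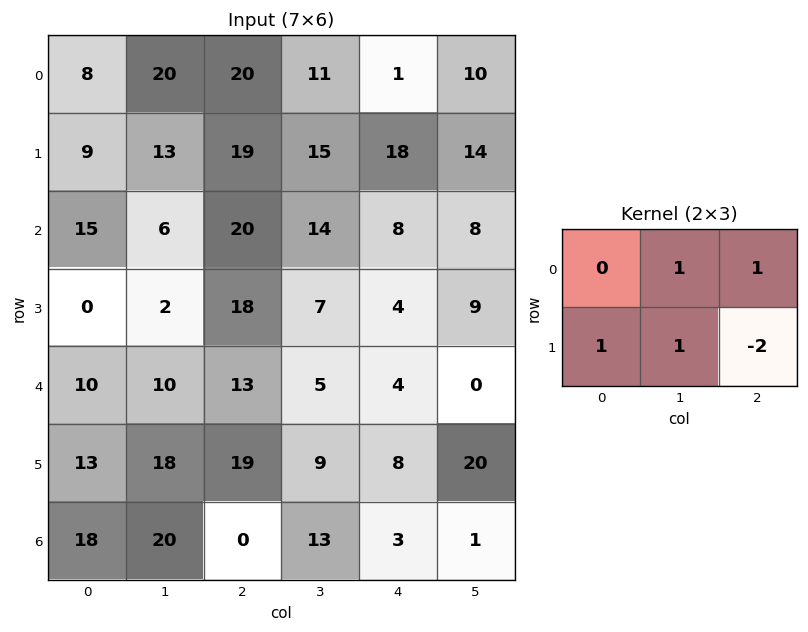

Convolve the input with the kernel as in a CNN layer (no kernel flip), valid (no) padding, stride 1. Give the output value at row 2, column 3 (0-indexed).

9

The receptive field on the input at this output position is [14 8 8 / 7 4 9]. Elementwise product with the kernel and sum: 8·1 + 8·1 + 7·1 + 4·1 + 9·-2.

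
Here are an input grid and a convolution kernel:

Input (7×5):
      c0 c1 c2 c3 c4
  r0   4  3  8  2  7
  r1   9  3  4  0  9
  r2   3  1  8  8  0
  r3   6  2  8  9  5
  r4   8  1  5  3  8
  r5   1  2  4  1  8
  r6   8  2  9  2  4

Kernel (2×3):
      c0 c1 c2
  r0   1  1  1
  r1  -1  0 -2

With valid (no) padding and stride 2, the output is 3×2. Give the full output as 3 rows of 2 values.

Output[0,0]: The receptive field on the input at this output position is [4 3 8 / 9 3 4]. Elementwise product with the kernel and sum: 4·1 + 3·1 + 8·1 + 9·-1 + 4·-2.
Output[0,1]: The receptive field on the input at this output position is [8 2 7 / 4 0 9]. Elementwise product with the kernel and sum: 8·1 + 2·1 + 7·1 + 4·-1 + 9·-2.

-2 -5
-10 -2
5 -4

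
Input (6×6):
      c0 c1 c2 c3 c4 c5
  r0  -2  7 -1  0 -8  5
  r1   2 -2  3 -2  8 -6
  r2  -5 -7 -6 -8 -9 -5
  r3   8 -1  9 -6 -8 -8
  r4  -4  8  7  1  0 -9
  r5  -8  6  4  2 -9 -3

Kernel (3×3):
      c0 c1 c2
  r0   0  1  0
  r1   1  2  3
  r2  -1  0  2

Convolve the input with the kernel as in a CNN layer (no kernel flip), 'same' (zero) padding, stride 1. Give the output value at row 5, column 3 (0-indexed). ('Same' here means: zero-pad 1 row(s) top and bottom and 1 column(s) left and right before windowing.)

The receptive field on the zero-padded input at this output position is [7 1 0 / 4 2 -9 / 0 0 0]. Elementwise product with the kernel and sum: 1·1 + 4·1 + 2·2 + -9·3 + 0·-1 + 0·2.

-18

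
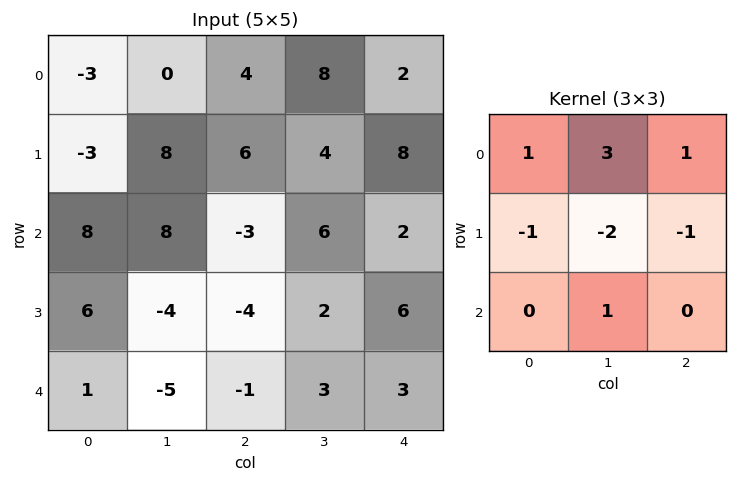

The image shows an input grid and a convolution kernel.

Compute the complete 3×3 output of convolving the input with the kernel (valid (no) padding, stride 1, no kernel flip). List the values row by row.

Output[0,0]: The receptive field on the input at this output position is [-3 0 4 / -3 8 6 / 8 8 -3]. Elementwise product with the kernel and sum: -3·1 + 0·3 + 4·1 + -3·-1 + 8·-2 + 6·-1 + 8·1.

-10 -7 14
2 18 17
30 14 14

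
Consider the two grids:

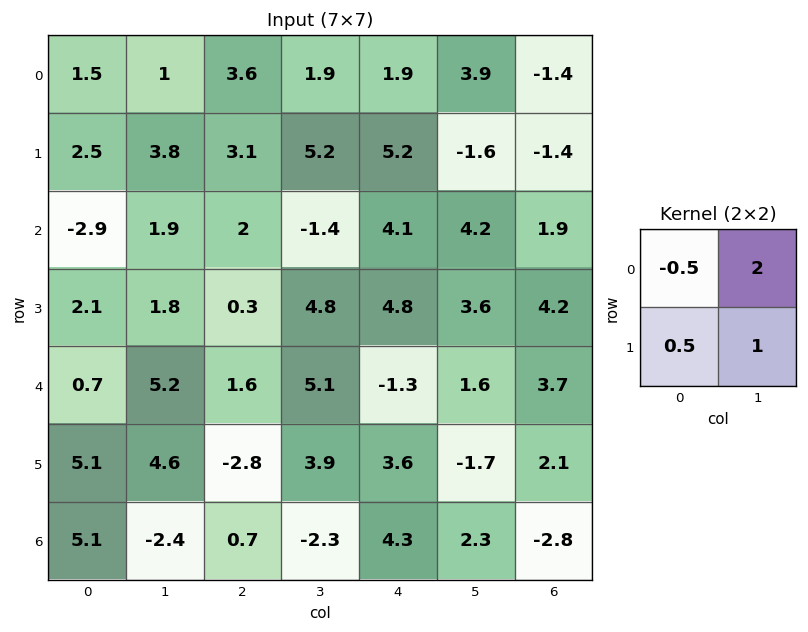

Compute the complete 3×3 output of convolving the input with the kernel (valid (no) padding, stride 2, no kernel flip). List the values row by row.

6.3 8.75 7.85
8.1 1.15 12.35
17.2 11.9 3.95

Output[0,0]: The receptive field on the input at this output position is [1.5 1 / 2.5 3.8]. Elementwise product with the kernel and sum: 1.5·-0.5 + 1·2 + 2.5·0.5 + 3.8·1.
Output[0,1]: The receptive field on the input at this output position is [3.6 1.9 / 3.1 5.2]. Elementwise product with the kernel and sum: 3.6·-0.5 + 1.9·2 + 3.1·0.5 + 5.2·1.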